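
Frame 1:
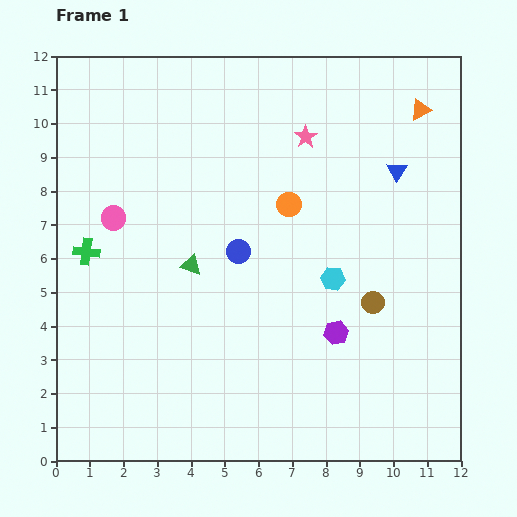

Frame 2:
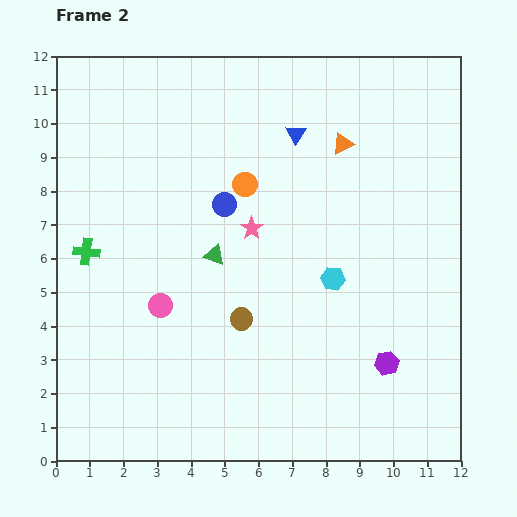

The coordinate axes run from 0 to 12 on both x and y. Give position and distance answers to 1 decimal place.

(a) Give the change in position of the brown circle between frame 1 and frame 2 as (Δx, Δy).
(-3.9, -0.5)

The brown circle was at (9.4, 4.7) in frame 1 and (5.5, 4.2) in frame 2.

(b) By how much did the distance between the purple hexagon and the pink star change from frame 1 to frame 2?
-0.2

Distance in frame 1: 5.9. Distance in frame 2: 5.7.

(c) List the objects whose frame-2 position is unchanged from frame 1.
the cyan hexagon, the green cross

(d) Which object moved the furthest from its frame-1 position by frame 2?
the brown circle

(moved 3.9; next 3.2)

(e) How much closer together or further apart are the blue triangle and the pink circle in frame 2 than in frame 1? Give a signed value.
-2.0

Distance in frame 1: 8.5. Distance in frame 2: 6.5.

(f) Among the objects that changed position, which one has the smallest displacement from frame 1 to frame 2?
the green triangle

(moved 0.8)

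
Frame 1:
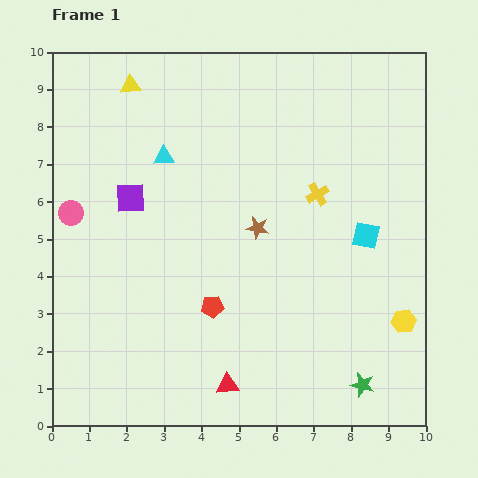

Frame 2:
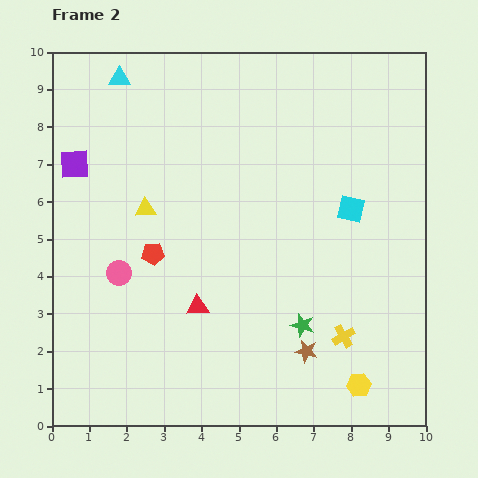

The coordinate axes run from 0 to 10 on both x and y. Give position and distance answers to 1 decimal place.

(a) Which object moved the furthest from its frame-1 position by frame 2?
the yellow cross

(moved 3.9; next 3.5)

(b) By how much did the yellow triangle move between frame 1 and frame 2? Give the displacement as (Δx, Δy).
(0.4, -3.3)

The yellow triangle was at (2.1, 9.1) in frame 1 and (2.5, 5.8) in frame 2.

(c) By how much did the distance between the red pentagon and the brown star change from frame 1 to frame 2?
+2.5

Distance in frame 1: 2.4. Distance in frame 2: 4.9.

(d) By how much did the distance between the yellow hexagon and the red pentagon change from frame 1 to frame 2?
+1.4

Distance in frame 1: 5.1. Distance in frame 2: 6.5.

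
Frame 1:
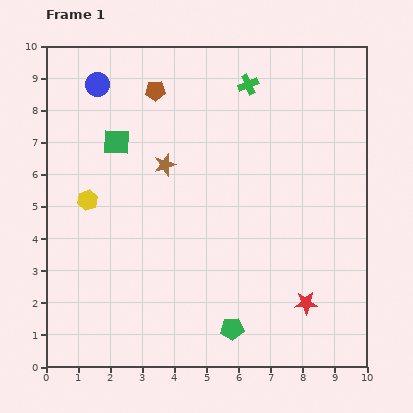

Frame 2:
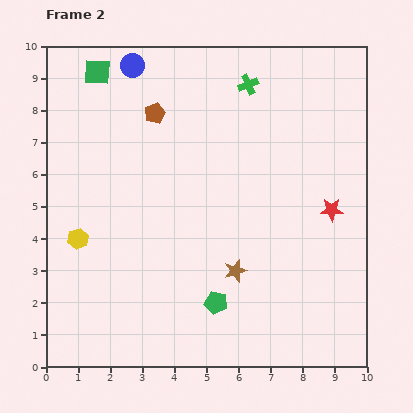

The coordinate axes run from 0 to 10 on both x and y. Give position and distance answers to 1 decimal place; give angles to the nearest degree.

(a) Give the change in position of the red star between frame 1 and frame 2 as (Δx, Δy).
(0.8, 2.9)

The red star was at (8.1, 2.0) in frame 1 and (8.9, 4.9) in frame 2.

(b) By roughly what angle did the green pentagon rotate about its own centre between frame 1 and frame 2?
15° clockwise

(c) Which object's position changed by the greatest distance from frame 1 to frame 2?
the brown star

(moved 4.0; next 3.0)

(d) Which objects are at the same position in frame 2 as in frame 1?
the green cross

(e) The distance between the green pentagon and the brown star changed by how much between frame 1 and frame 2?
-4.3

Distance in frame 1: 5.5. Distance in frame 2: 1.2.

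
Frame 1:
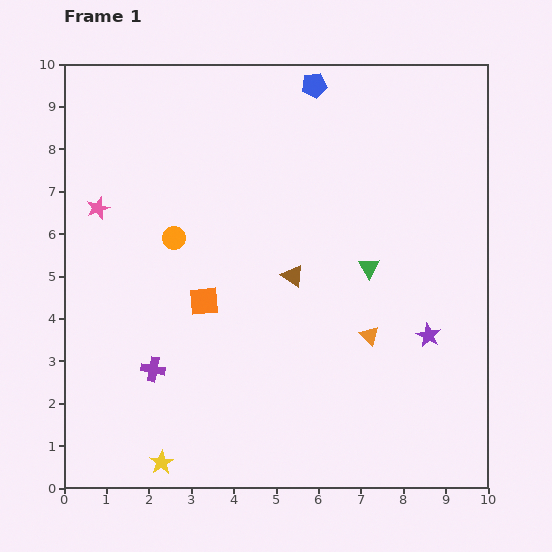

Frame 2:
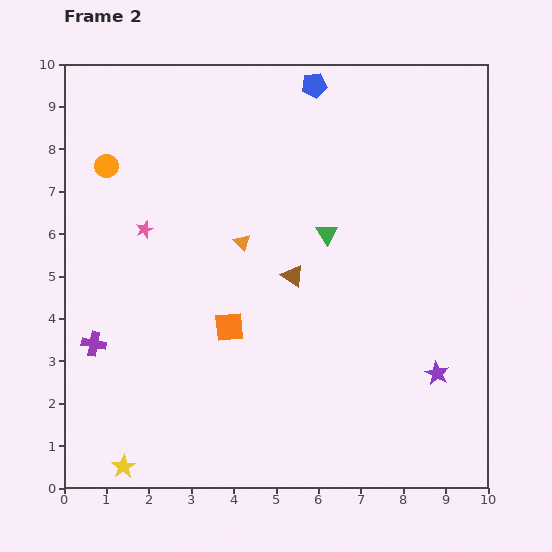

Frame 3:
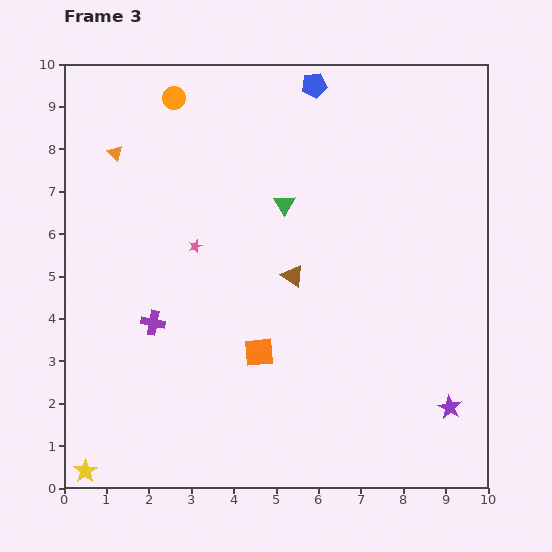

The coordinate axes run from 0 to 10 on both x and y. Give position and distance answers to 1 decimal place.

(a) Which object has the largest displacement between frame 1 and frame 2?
the orange triangle

(moved 3.7; next 2.3)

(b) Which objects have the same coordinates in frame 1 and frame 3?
the blue pentagon, the brown triangle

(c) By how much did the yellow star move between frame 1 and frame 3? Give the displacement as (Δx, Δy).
(-1.8, -0.2)

The yellow star was at (2.3, 0.6) in frame 1 and (0.5, 0.4) in frame 3.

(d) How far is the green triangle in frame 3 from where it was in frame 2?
1.2

The green triangle moved from (6.2, 6.0) to (5.2, 6.7), a distance of √(1.0² + 0.7²) ≈ 1.2.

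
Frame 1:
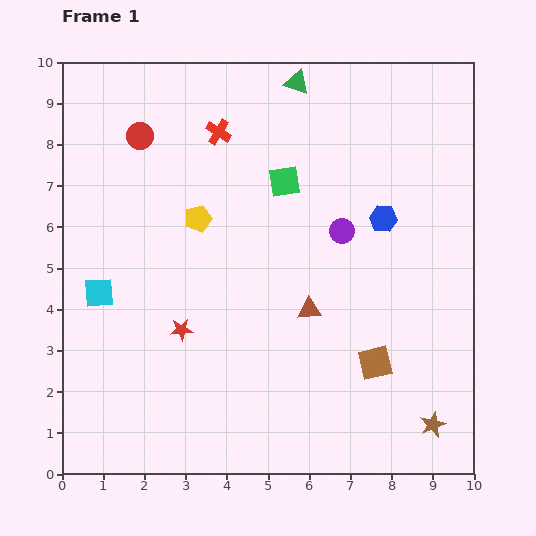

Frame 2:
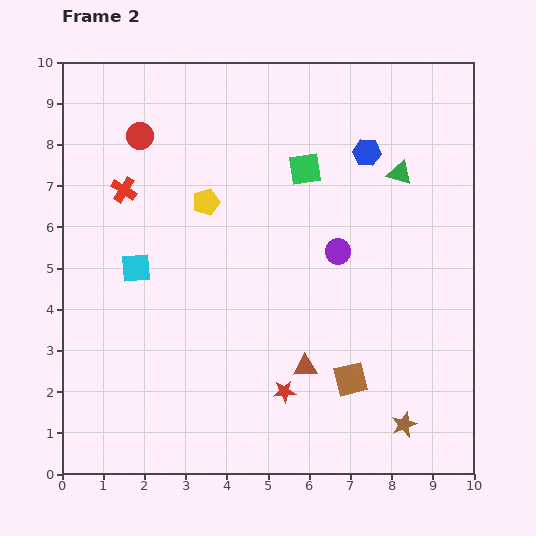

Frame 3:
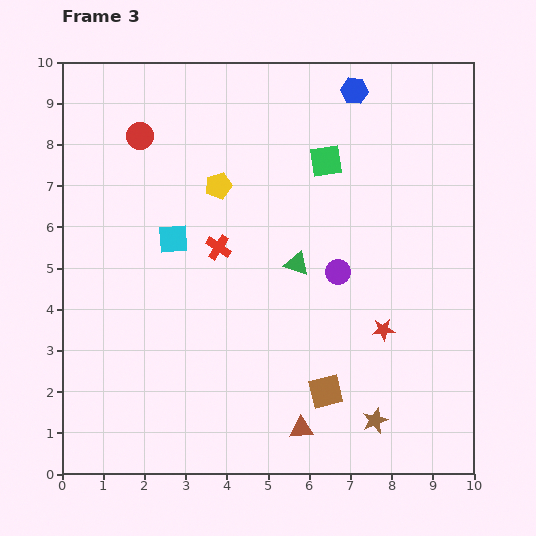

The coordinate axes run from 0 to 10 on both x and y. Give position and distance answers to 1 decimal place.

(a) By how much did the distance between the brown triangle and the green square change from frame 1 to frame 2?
+1.6

Distance in frame 1: 3.2. Distance in frame 2: 4.8.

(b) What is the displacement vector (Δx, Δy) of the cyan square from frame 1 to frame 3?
(1.8, 1.3)

The cyan square was at (0.9, 4.4) in frame 1 and (2.7, 5.7) in frame 3.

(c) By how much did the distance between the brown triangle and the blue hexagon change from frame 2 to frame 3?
+2.9

Distance in frame 2: 5.4. Distance in frame 3: 8.3.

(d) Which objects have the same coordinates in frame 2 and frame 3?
the red circle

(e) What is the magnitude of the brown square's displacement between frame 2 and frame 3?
0.7

The brown square moved from (7.0, 2.3) to (6.4, 2.0), a distance of √(0.6² + 0.3²) ≈ 0.7.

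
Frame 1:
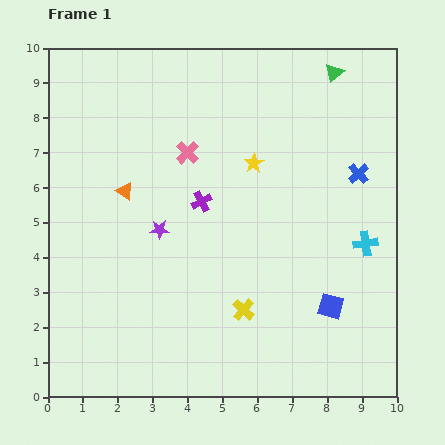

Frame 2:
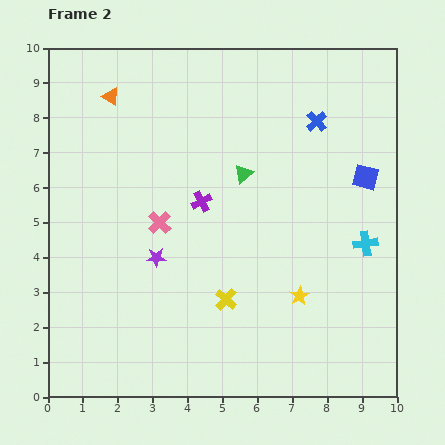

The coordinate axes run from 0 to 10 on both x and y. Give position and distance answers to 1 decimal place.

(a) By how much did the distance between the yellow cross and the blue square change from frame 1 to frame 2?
+2.8

Distance in frame 1: 2.5. Distance in frame 2: 5.3.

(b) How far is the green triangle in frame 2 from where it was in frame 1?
3.9

The green triangle moved from (8.2, 9.3) to (5.6, 6.4), a distance of √(2.6² + 2.9²) ≈ 3.9.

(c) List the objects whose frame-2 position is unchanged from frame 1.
the cyan cross, the purple cross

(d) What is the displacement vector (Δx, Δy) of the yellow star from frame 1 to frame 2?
(1.3, -3.8)

The yellow star was at (5.9, 6.7) in frame 1 and (7.2, 2.9) in frame 2.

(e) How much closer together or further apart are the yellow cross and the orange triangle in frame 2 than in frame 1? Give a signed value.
+1.9

Distance in frame 1: 4.8. Distance in frame 2: 6.7.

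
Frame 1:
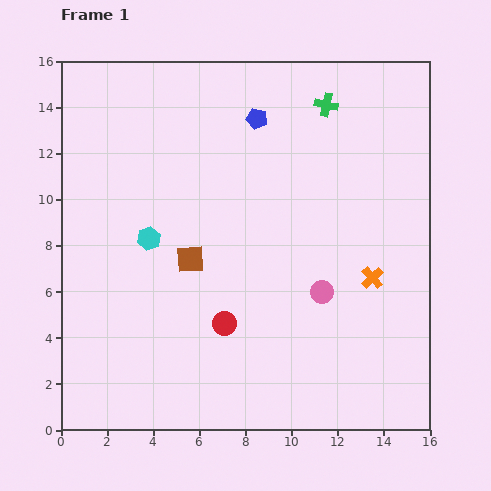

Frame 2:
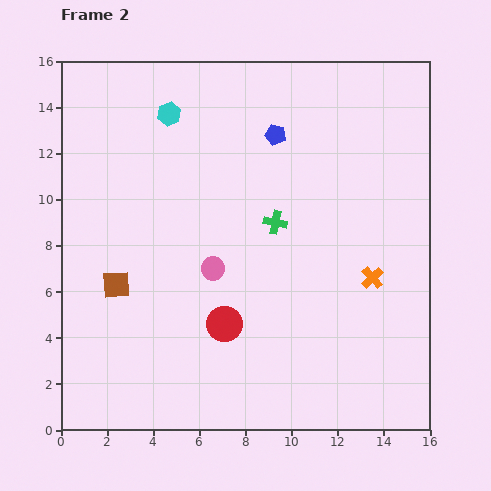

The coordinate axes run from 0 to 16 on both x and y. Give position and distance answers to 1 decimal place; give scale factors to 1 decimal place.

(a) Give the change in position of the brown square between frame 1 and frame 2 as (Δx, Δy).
(-3.2, -1.1)

The brown square was at (5.6, 7.4) in frame 1 and (2.4, 6.3) in frame 2.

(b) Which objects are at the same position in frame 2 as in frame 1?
the orange cross, the red circle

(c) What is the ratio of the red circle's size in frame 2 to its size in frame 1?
1.5×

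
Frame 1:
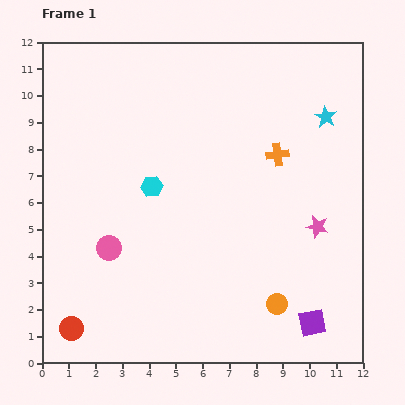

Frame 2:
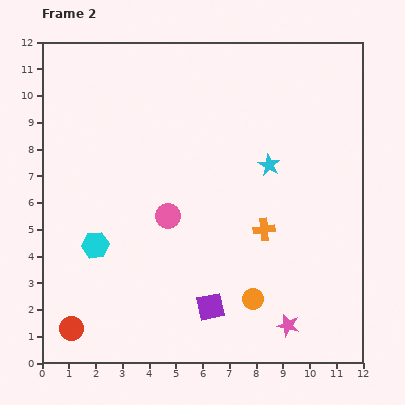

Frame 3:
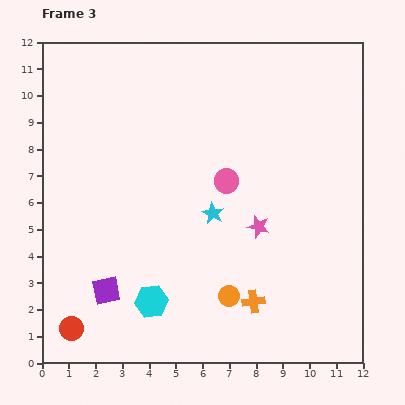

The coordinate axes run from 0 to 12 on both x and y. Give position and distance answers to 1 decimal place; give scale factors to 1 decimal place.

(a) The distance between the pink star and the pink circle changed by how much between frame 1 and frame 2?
-1.7

Distance in frame 1: 7.8. Distance in frame 2: 6.1.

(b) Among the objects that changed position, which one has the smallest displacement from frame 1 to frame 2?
the orange circle

(moved 0.9)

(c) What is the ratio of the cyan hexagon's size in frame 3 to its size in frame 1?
1.5×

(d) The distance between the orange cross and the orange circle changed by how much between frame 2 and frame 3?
-1.7

Distance in frame 2: 2.6. Distance in frame 3: 0.9.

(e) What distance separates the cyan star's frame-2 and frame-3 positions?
2.8

The cyan star moved from (8.5, 7.4) to (6.4, 5.6), a distance of √(2.1² + 1.8²) ≈ 2.8.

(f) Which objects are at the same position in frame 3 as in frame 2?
the red circle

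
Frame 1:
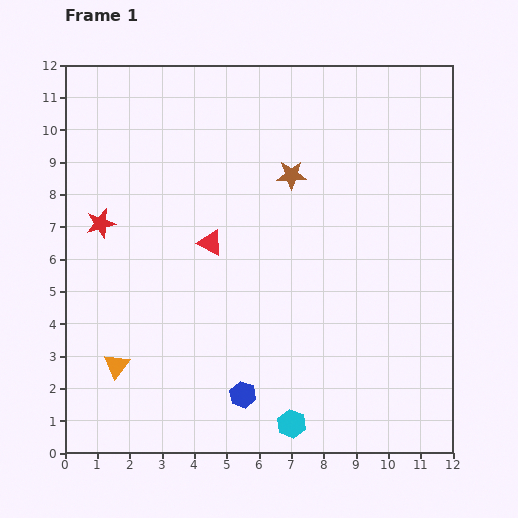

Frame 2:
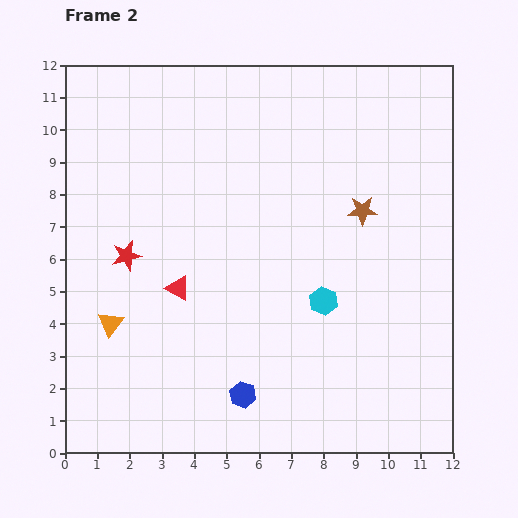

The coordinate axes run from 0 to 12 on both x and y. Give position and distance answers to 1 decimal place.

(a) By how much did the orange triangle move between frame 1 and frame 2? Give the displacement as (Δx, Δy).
(-0.2, 1.3)

The orange triangle was at (1.6, 2.7) in frame 1 and (1.4, 4.0) in frame 2.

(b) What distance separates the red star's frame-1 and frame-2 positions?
1.3

The red star moved from (1.1, 7.1) to (1.9, 6.1), a distance of √(0.8² + 1.0²) ≈ 1.3.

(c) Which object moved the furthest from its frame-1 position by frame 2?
the cyan hexagon

(moved 3.9; next 2.5)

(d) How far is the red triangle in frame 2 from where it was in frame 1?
1.7

The red triangle moved from (4.5, 6.5) to (3.5, 5.1), a distance of √(1.0² + 1.4²) ≈ 1.7.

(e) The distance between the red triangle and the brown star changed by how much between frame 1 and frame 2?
+2.9

Distance in frame 1: 3.3. Distance in frame 2: 6.2.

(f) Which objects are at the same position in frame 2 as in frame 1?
the blue hexagon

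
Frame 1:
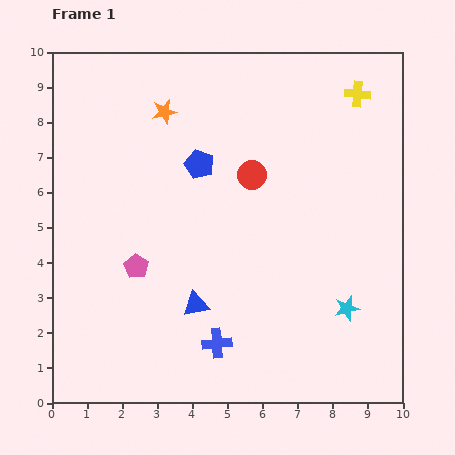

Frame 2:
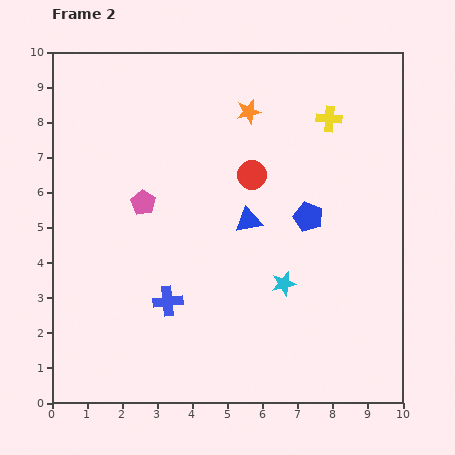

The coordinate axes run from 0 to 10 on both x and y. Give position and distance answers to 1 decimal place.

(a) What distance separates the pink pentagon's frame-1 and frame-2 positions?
1.8

The pink pentagon moved from (2.4, 3.9) to (2.6, 5.7), a distance of √(0.2² + 1.8²) ≈ 1.8.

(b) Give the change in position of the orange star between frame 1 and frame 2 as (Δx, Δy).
(2.4, 0.0)

The orange star was at (3.2, 8.3) in frame 1 and (5.6, 8.3) in frame 2.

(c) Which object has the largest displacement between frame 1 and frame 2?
the blue pentagon

(moved 3.4; next 2.8)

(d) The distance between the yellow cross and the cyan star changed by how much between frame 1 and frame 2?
-1.2

Distance in frame 1: 6.1. Distance in frame 2: 4.9.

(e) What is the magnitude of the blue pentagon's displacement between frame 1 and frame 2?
3.4

The blue pentagon moved from (4.2, 6.8) to (7.3, 5.3), a distance of √(3.1² + 1.5²) ≈ 3.4.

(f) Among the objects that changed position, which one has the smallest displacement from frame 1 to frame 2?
the yellow cross

(moved 1.1)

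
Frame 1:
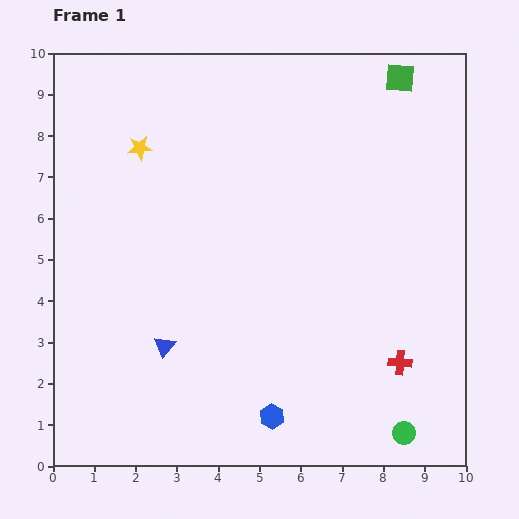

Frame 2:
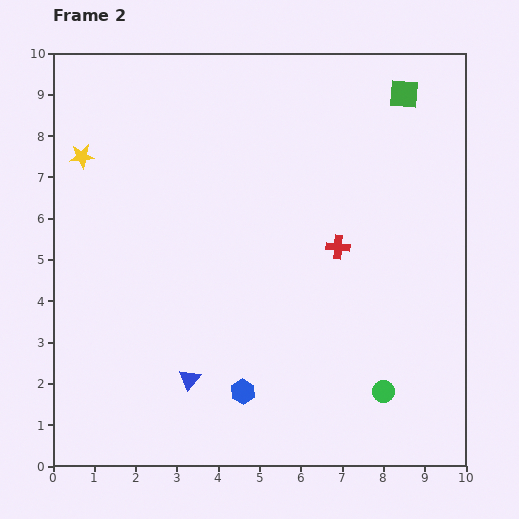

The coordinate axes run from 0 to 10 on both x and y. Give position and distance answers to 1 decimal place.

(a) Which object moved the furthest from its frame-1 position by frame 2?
the red cross

(moved 3.2; next 1.4)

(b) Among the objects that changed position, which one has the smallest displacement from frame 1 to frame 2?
the green square

(moved 0.4)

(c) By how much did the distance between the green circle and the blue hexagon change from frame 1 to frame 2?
+0.2

Distance in frame 1: 3.2. Distance in frame 2: 3.4.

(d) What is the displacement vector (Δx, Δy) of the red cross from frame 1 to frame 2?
(-1.5, 2.8)

The red cross was at (8.4, 2.5) in frame 1 and (6.9, 5.3) in frame 2.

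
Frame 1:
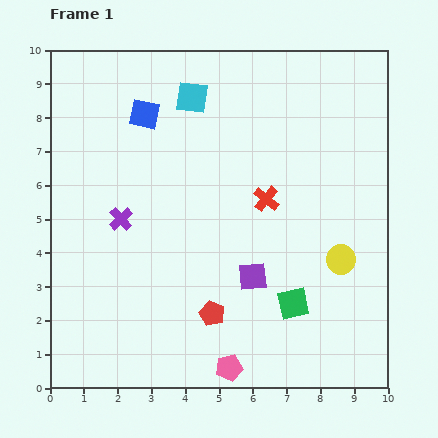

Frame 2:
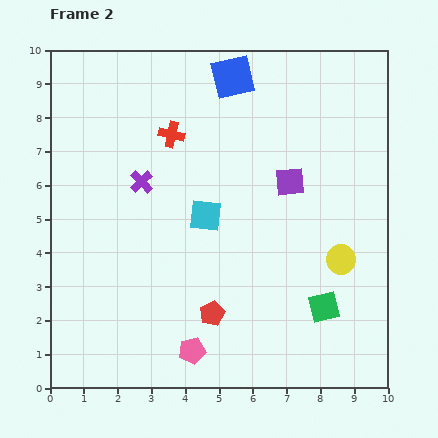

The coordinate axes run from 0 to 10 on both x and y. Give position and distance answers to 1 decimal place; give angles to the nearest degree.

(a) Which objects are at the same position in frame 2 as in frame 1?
the yellow circle, the red pentagon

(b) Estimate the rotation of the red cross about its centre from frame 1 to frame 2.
27° counter-clockwise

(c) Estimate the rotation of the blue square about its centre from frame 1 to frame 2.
25° counter-clockwise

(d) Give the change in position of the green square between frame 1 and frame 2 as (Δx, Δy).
(0.9, -0.1)

The green square was at (7.2, 2.5) in frame 1 and (8.1, 2.4) in frame 2.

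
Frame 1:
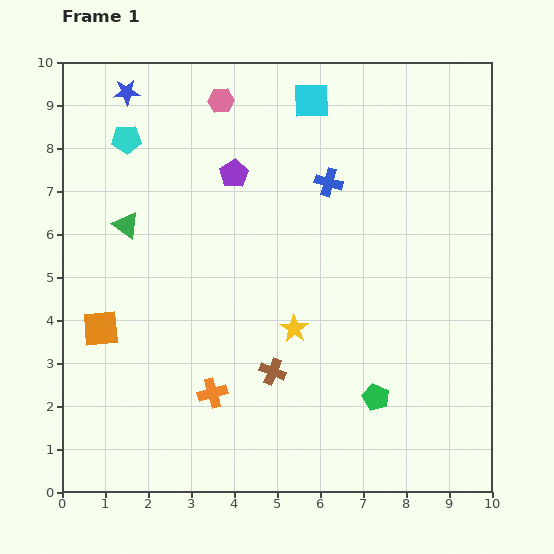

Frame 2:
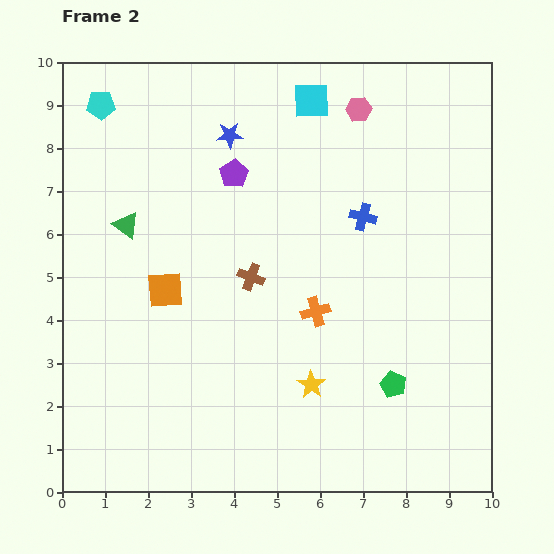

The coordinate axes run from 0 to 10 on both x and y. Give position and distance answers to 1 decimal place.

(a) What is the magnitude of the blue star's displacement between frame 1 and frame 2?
2.6

The blue star moved from (1.5, 9.3) to (3.9, 8.3), a distance of √(2.4² + 1.0²) ≈ 2.6.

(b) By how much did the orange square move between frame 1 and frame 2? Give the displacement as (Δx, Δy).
(1.5, 0.9)

The orange square was at (0.9, 3.8) in frame 1 and (2.4, 4.7) in frame 2.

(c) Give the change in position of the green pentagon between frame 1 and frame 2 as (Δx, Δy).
(0.4, 0.3)

The green pentagon was at (7.3, 2.2) in frame 1 and (7.7, 2.5) in frame 2.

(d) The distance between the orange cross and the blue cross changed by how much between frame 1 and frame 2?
-3.1

Distance in frame 1: 5.6. Distance in frame 2: 2.5.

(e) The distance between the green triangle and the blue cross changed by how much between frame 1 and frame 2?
+0.7

Distance in frame 1: 4.8. Distance in frame 2: 5.5.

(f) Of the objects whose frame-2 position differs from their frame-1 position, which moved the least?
the green pentagon

(moved 0.5)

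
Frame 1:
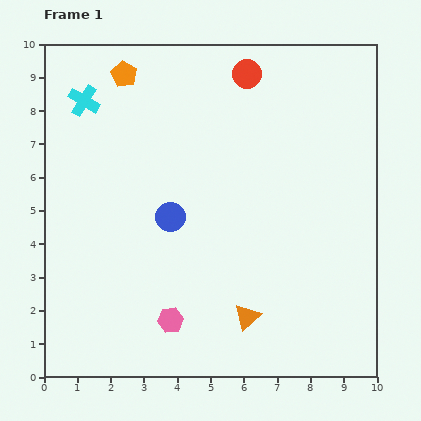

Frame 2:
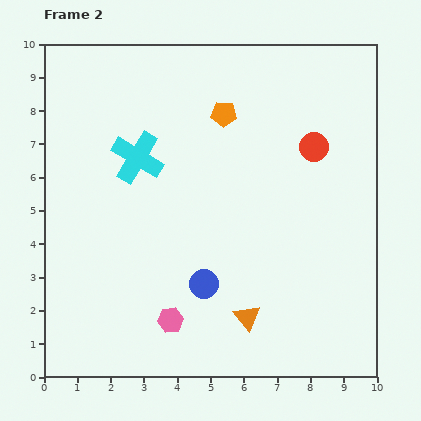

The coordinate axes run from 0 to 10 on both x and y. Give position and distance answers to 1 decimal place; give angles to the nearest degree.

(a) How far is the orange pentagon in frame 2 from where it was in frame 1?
3.2

The orange pentagon moved from (2.4, 9.1) to (5.4, 7.9), a distance of √(3.0² + 1.2²) ≈ 3.2.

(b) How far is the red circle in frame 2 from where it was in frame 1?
3.0

The red circle moved from (6.1, 9.1) to (8.1, 6.9), a distance of √(2.0² + 2.2²) ≈ 3.0.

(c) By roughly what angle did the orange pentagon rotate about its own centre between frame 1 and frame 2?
27° counter-clockwise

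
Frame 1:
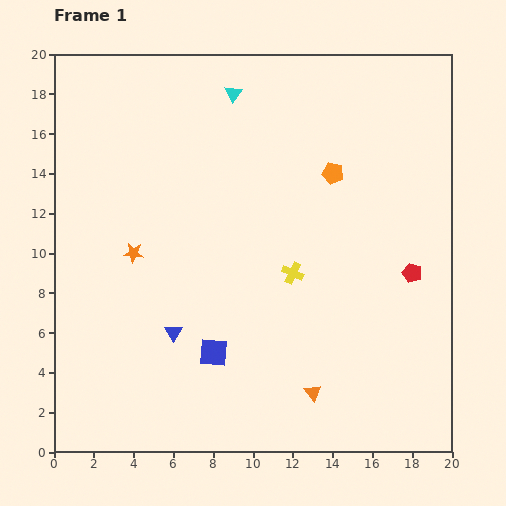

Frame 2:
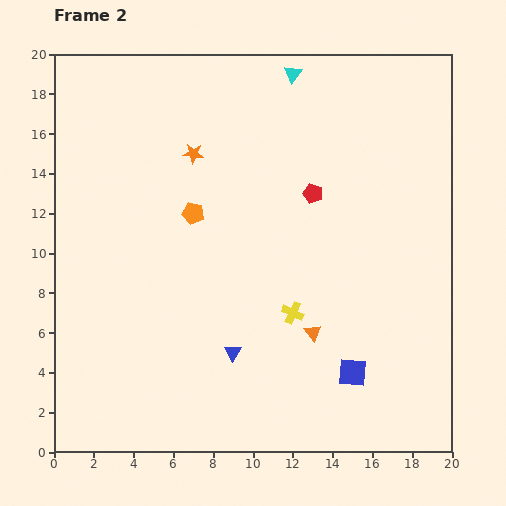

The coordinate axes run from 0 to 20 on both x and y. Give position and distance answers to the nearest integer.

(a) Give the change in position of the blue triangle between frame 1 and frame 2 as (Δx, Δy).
(3, -1)

The blue triangle was at (6, 6) in frame 1 and (9, 5) in frame 2.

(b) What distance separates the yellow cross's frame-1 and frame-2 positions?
2

The yellow cross moved from (12, 9) to (12, 7), a distance of √(0² + 2²) ≈ 2.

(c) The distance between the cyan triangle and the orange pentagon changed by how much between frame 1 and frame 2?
+3

Distance in frame 1: 6. Distance in frame 2: 9.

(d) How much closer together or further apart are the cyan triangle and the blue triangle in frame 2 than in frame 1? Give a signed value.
+2

Distance in frame 1: 12. Distance in frame 2: 14.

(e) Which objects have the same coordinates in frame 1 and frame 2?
none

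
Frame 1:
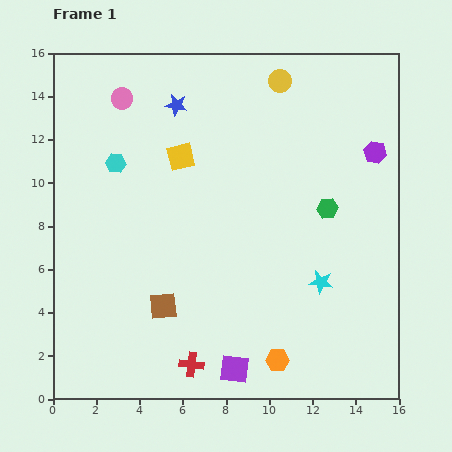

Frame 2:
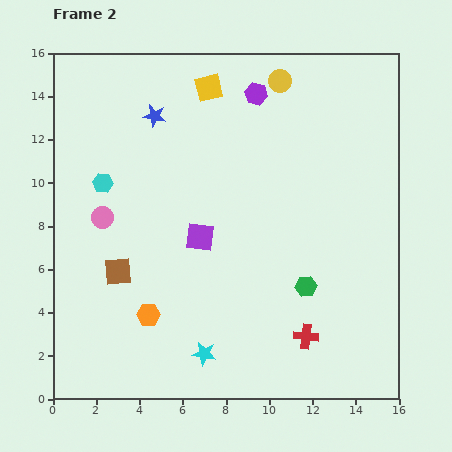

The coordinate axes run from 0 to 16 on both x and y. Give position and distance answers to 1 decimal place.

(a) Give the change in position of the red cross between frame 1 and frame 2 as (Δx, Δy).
(5.3, 1.3)

The red cross was at (6.4, 1.6) in frame 1 and (11.7, 2.9) in frame 2.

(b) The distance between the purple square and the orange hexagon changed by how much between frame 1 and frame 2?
+2.3

Distance in frame 1: 2.0. Distance in frame 2: 4.3.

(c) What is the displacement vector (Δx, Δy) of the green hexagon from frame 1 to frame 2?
(-1.0, -3.6)

The green hexagon was at (12.7, 8.8) in frame 1 and (11.7, 5.2) in frame 2.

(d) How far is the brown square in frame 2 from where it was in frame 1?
2.6

The brown square moved from (5.1, 4.3) to (3.0, 5.9), a distance of √(2.1² + 1.6²) ≈ 2.6.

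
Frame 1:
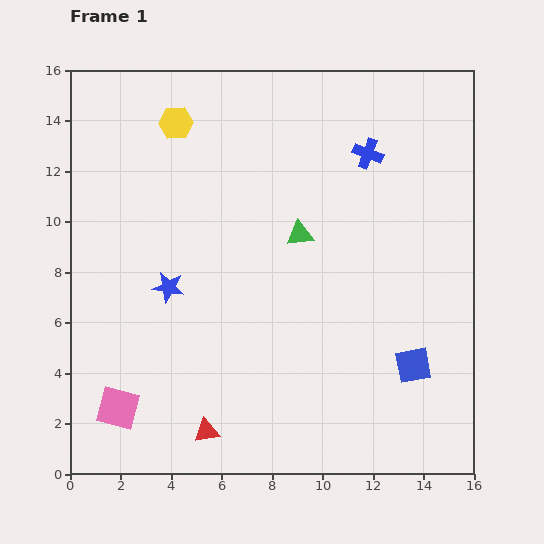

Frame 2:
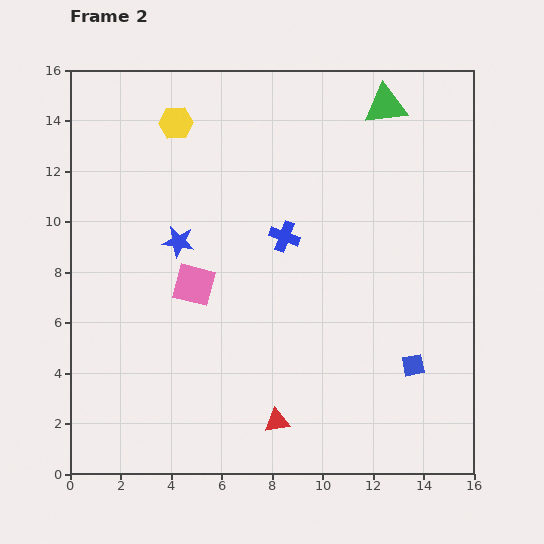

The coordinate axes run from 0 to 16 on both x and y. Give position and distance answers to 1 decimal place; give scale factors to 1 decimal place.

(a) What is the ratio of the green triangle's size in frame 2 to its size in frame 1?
1.6×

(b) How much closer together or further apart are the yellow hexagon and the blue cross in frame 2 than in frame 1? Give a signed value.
-1.5

Distance in frame 1: 7.7. Distance in frame 2: 6.2.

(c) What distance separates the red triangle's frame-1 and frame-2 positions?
2.8

The red triangle moved from (5.4, 1.7) to (8.2, 2.1), a distance of √(2.8² + 0.4²) ≈ 2.8.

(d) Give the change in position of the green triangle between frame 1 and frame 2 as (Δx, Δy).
(3.4, 5.1)

The green triangle was at (9.1, 9.5) in frame 1 and (12.5, 14.6) in frame 2.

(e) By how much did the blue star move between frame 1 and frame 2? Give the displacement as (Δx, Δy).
(0.4, 1.8)

The blue star was at (3.9, 7.4) in frame 1 and (4.3, 9.2) in frame 2.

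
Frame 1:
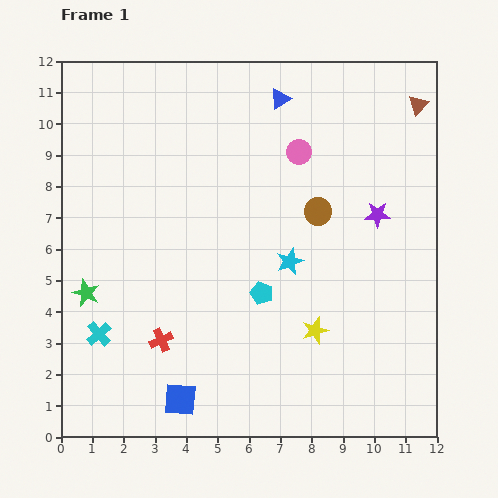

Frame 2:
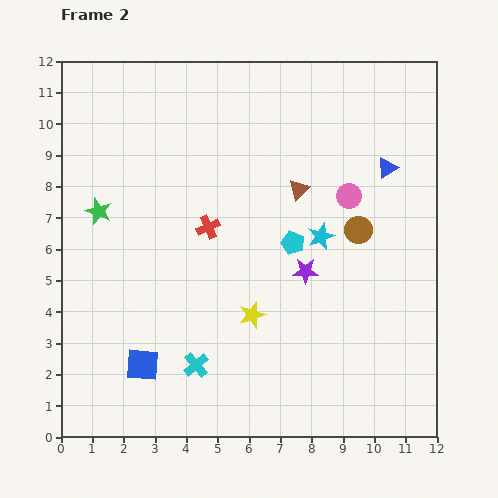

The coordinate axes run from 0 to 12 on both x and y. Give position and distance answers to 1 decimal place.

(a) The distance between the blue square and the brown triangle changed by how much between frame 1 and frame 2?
-4.6

Distance in frame 1: 12.1. Distance in frame 2: 7.5.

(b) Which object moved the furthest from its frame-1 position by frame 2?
the brown triangle

(moved 4.7; next 4.0)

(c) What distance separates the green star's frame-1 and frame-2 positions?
2.6

The green star moved from (0.8, 4.6) to (1.2, 7.2), a distance of √(0.4² + 2.6²) ≈ 2.6.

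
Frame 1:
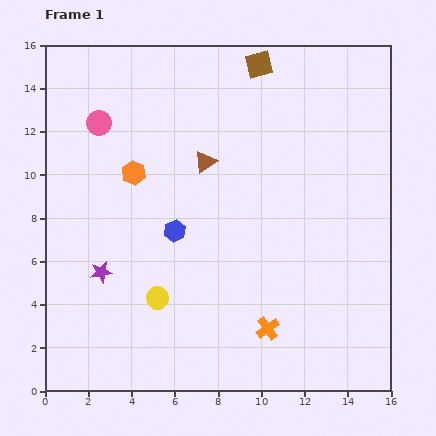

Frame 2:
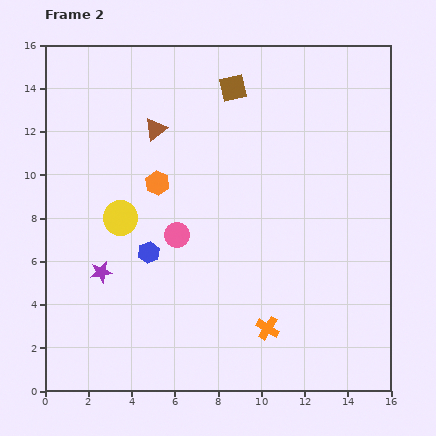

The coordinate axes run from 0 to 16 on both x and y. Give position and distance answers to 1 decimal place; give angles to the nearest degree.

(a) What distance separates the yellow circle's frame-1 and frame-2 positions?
4.1

The yellow circle moved from (5.2, 4.3) to (3.5, 8.0), a distance of √(1.7² + 3.7²) ≈ 4.1.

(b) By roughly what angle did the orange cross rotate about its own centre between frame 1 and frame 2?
22° counter-clockwise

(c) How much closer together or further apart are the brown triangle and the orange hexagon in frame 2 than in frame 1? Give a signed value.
-0.8

Distance in frame 1: 3.3. Distance in frame 2: 2.5.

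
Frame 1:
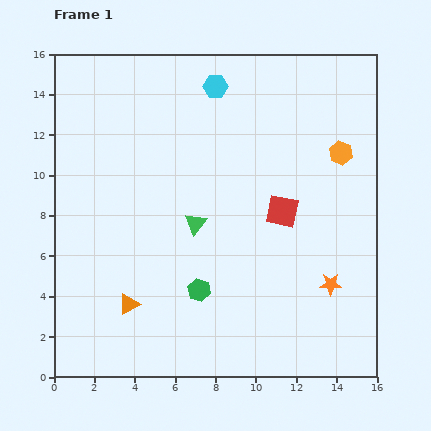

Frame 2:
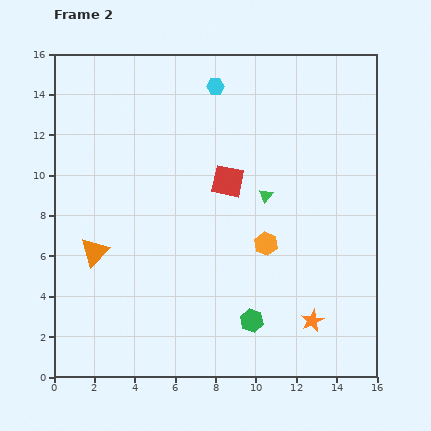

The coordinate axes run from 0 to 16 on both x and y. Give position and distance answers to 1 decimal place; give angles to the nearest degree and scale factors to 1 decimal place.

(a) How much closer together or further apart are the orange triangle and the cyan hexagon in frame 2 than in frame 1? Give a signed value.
-1.4

Distance in frame 1: 11.6. Distance in frame 2: 10.2.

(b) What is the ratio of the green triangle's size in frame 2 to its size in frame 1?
0.7×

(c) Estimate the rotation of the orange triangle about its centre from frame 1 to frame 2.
17° counter-clockwise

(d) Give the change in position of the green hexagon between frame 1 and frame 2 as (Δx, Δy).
(2.6, -1.5)

The green hexagon was at (7.2, 4.3) in frame 1 and (9.8, 2.8) in frame 2.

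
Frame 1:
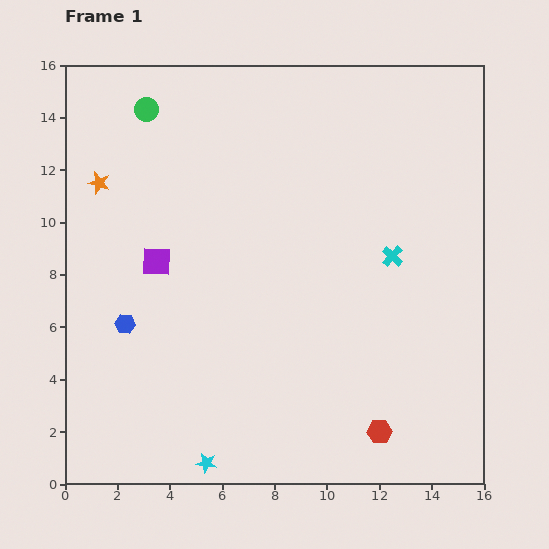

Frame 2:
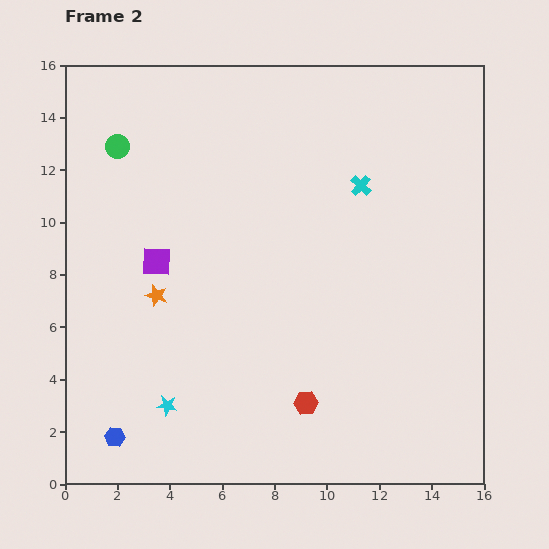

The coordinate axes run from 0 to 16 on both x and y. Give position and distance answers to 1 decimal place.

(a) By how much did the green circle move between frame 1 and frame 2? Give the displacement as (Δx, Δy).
(-1.1, -1.4)

The green circle was at (3.1, 14.3) in frame 1 and (2.0, 12.9) in frame 2.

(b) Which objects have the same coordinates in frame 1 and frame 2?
the purple square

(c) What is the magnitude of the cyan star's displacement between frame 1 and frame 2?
2.7

The cyan star moved from (5.4, 0.8) to (3.9, 3.0), a distance of √(1.5² + 2.2²) ≈ 2.7.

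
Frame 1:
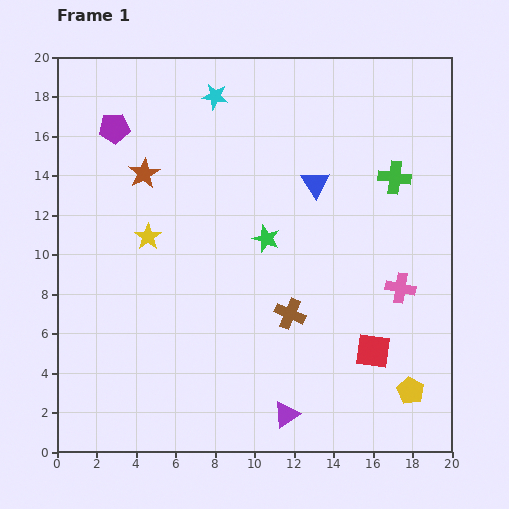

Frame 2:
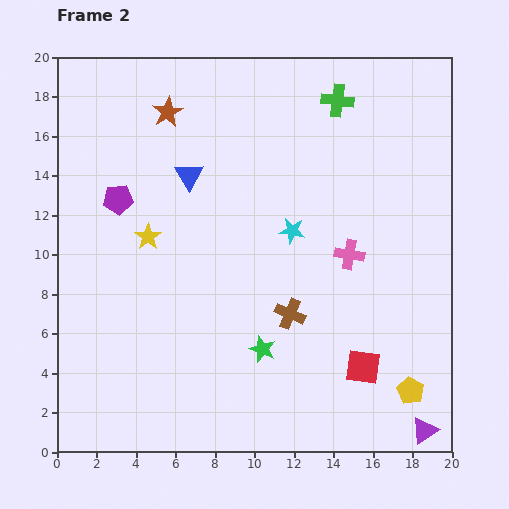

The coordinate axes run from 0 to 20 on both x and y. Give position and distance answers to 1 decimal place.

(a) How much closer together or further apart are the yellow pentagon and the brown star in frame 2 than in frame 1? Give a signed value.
+1.3

Distance in frame 1: 17.4. Distance in frame 2: 18.7.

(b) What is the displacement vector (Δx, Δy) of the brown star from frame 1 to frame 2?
(1.2, 3.1)

The brown star was at (4.4, 14.1) in frame 1 and (5.6, 17.2) in frame 2.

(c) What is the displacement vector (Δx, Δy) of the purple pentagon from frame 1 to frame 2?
(0.2, -3.6)

The purple pentagon was at (2.9, 16.4) in frame 1 and (3.1, 12.8) in frame 2.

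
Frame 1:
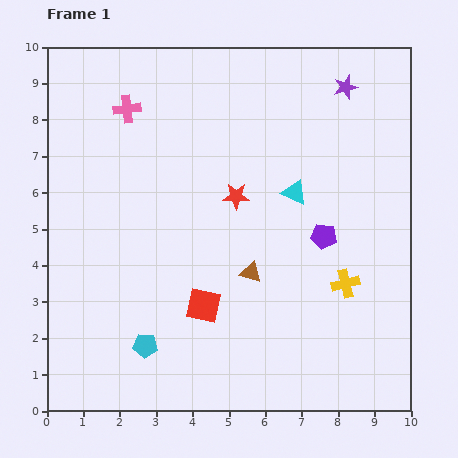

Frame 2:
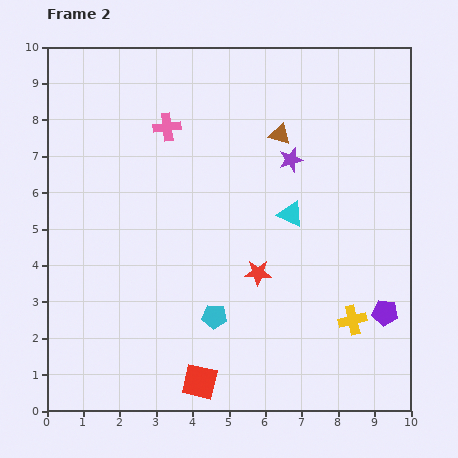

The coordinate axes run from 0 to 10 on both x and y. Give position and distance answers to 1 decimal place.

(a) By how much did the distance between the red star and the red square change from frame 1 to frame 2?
+0.3

Distance in frame 1: 3.1. Distance in frame 2: 3.4.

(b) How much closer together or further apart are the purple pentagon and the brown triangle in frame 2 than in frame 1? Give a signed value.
+3.5

Distance in frame 1: 2.2. Distance in frame 2: 5.7.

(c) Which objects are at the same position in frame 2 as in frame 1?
none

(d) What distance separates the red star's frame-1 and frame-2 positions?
2.2

The red star moved from (5.2, 5.9) to (5.8, 3.8), a distance of √(0.6² + 2.1²) ≈ 2.2.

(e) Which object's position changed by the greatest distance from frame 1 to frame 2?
the brown triangle

(moved 3.9; next 2.7)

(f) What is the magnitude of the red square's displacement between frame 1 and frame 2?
2.1

The red square moved from (4.3, 2.9) to (4.2, 0.8), a distance of √(0.1² + 2.1²) ≈ 2.1.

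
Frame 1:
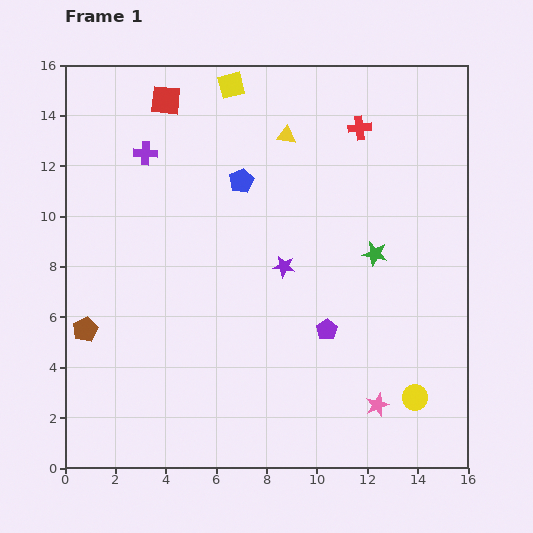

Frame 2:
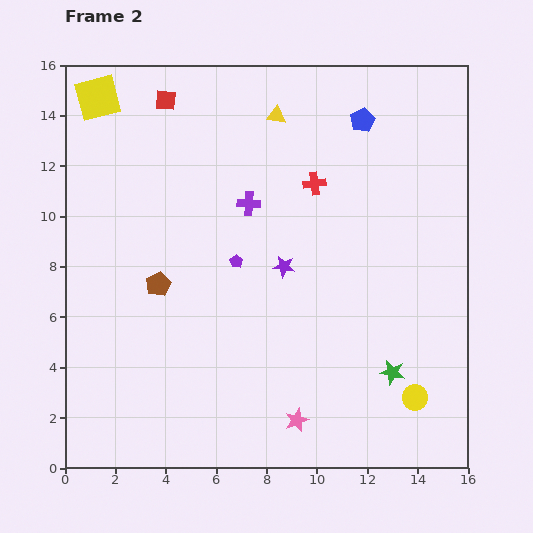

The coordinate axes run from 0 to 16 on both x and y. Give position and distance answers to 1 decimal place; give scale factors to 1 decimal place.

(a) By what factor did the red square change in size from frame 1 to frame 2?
0.7×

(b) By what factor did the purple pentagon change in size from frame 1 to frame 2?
0.6×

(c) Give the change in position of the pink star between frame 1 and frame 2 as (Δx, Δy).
(-3.2, -0.6)

The pink star was at (12.4, 2.5) in frame 1 and (9.2, 1.9) in frame 2.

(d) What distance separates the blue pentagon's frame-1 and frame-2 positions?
5.4

The blue pentagon moved from (7.0, 11.4) to (11.8, 13.8), a distance of √(4.8² + 2.4²) ≈ 5.4.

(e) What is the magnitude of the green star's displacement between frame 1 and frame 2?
4.8

The green star moved from (12.3, 8.5) to (13.0, 3.8), a distance of √(0.7² + 4.7²) ≈ 4.8.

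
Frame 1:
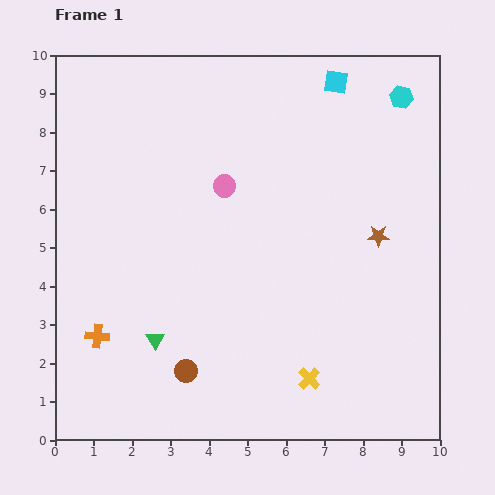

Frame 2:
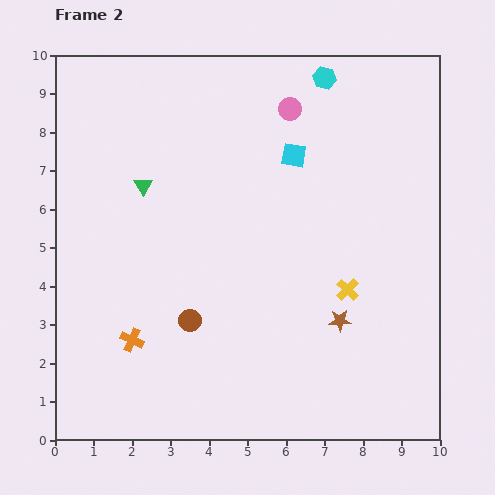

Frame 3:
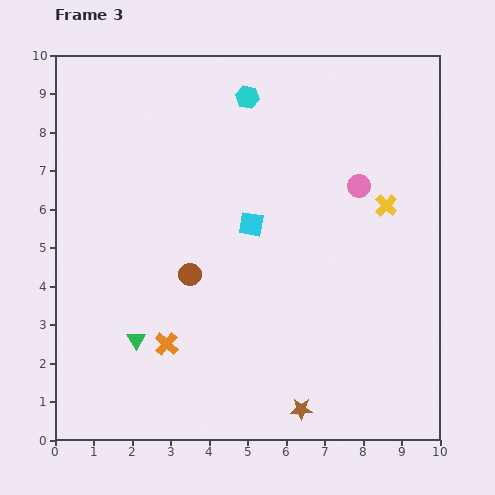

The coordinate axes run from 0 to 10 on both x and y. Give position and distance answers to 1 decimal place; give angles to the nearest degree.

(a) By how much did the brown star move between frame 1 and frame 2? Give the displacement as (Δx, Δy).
(-1.0, -2.2)

The brown star was at (8.4, 5.3) in frame 1 and (7.4, 3.1) in frame 2.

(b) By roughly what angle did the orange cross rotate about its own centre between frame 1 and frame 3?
36° clockwise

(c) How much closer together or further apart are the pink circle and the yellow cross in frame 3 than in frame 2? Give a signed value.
-4.0

Distance in frame 2: 4.9. Distance in frame 3: 0.9.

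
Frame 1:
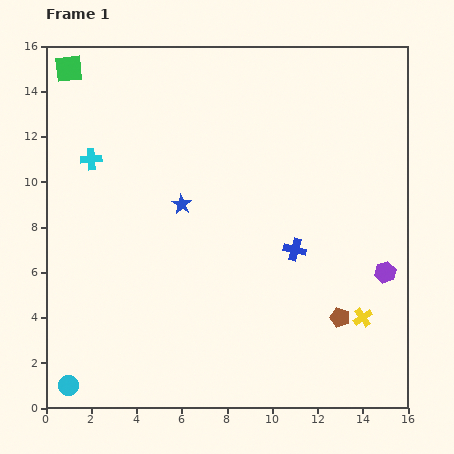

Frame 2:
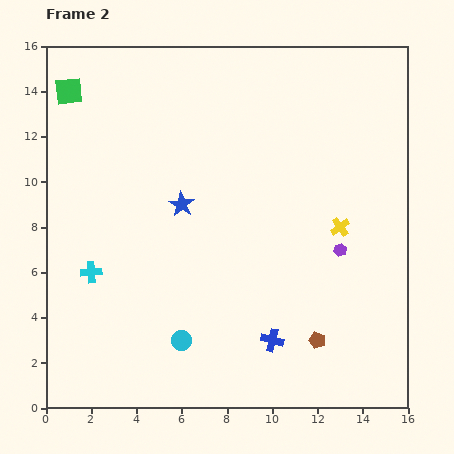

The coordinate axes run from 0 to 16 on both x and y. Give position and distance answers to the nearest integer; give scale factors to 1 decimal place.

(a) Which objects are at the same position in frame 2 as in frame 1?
the blue star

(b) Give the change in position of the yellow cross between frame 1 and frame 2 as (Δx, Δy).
(-1, 4)

The yellow cross was at (14, 4) in frame 1 and (13, 8) in frame 2.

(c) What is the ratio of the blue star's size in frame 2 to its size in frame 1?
1.3×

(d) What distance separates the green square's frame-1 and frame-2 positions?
1

The green square moved from (1, 15) to (1, 14), a distance of √(0² + 1²) ≈ 1.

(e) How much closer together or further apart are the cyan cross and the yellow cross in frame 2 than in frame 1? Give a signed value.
-3

Distance in frame 1: 14. Distance in frame 2: 11.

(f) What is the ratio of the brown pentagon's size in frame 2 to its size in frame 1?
0.8×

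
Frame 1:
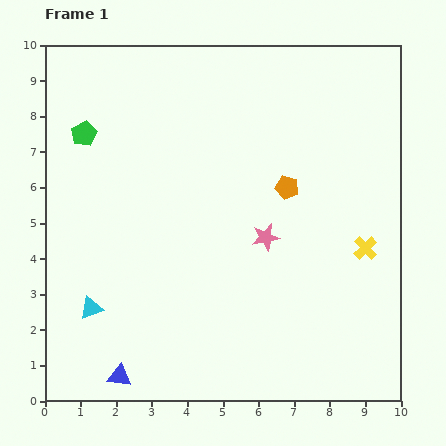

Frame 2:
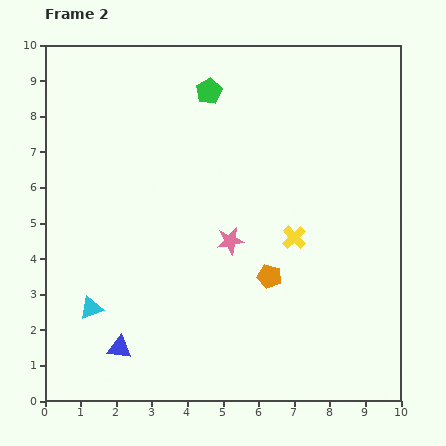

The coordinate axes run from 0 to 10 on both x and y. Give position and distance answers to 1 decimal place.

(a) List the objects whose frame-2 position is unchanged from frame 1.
the cyan triangle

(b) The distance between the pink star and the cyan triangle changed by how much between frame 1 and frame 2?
-1.0

Distance in frame 1: 5.3. Distance in frame 2: 4.3.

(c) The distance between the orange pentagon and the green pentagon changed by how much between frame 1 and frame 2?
-0.4

Distance in frame 1: 5.9. Distance in frame 2: 5.5.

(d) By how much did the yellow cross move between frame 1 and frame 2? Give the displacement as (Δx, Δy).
(-2.0, 0.3)

The yellow cross was at (9.0, 4.3) in frame 1 and (7.0, 4.6) in frame 2.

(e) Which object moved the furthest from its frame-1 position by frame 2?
the green pentagon

(moved 3.7; next 2.5)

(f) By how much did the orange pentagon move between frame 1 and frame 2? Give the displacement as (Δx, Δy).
(-0.5, -2.5)

The orange pentagon was at (6.8, 6.0) in frame 1 and (6.3, 3.5) in frame 2.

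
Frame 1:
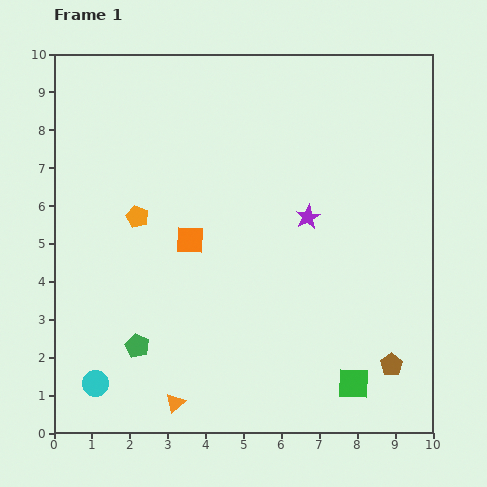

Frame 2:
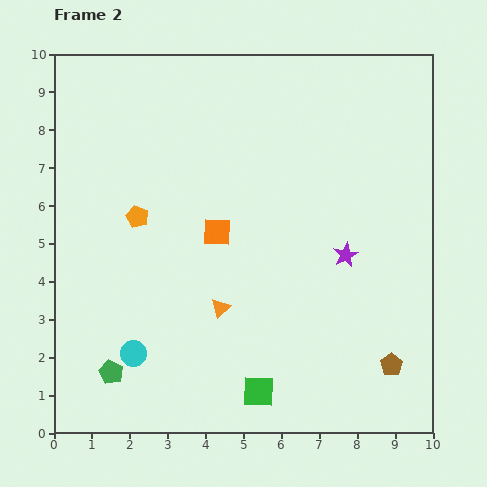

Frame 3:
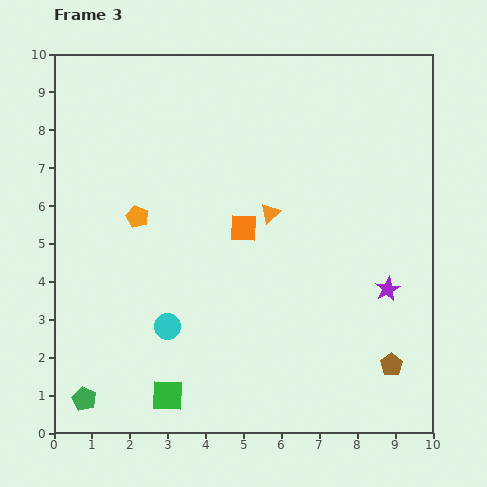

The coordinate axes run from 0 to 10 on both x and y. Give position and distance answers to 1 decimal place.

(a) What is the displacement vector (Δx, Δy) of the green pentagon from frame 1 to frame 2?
(-0.7, -0.7)

The green pentagon was at (2.2, 2.3) in frame 1 and (1.5, 1.6) in frame 2.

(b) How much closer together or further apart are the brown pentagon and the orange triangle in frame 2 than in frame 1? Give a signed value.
-1.1

Distance in frame 1: 5.8. Distance in frame 2: 4.7.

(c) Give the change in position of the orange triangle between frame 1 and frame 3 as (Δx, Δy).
(2.5, 5.0)

The orange triangle was at (3.2, 0.8) in frame 1 and (5.7, 5.8) in frame 3.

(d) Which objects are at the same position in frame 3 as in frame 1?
the brown pentagon, the orange pentagon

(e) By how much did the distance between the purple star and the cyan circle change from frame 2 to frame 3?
-0.3

Distance in frame 2: 6.2. Distance in frame 3: 5.9.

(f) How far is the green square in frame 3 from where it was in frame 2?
2.4

The green square moved from (5.4, 1.1) to (3.0, 1.0), a distance of √(2.4² + 0.1²) ≈ 2.4.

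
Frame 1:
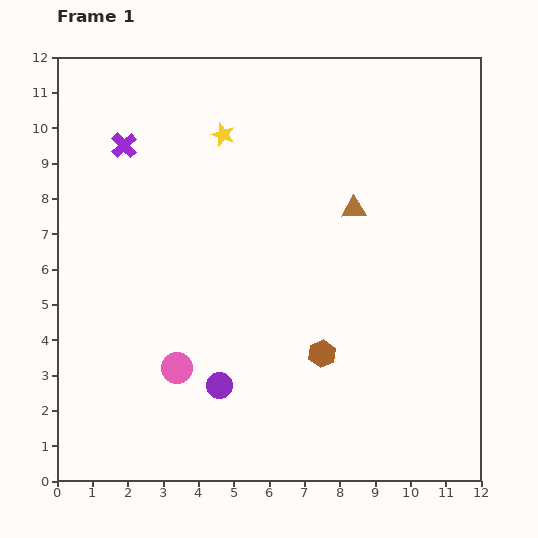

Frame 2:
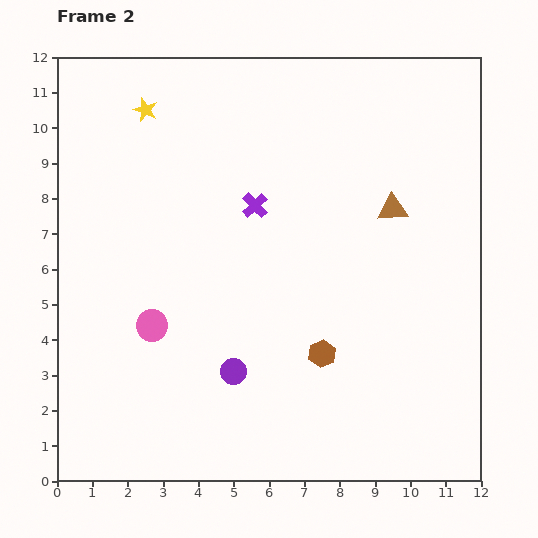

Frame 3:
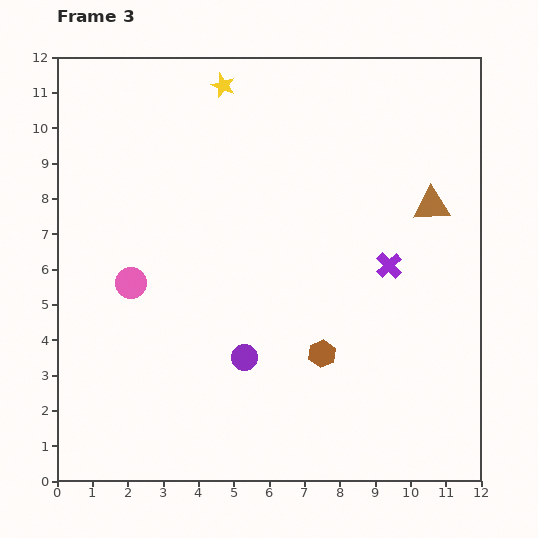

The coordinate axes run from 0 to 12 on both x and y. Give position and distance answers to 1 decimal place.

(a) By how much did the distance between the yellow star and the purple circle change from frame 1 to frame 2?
+0.7

Distance in frame 1: 7.1. Distance in frame 2: 7.8.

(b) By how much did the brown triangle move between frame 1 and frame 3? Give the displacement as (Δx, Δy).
(2.2, 0.1)

The brown triangle was at (8.4, 7.7) in frame 1 and (10.6, 7.8) in frame 3.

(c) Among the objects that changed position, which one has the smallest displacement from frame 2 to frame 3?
the purple circle

(moved 0.5)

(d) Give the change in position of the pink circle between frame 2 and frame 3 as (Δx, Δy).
(-0.6, 1.2)

The pink circle was at (2.7, 4.4) in frame 2 and (2.1, 5.6) in frame 3.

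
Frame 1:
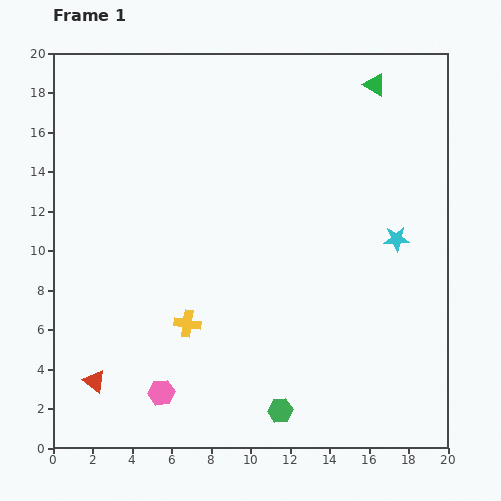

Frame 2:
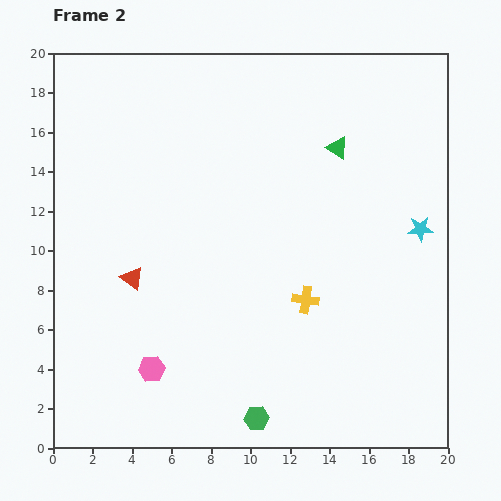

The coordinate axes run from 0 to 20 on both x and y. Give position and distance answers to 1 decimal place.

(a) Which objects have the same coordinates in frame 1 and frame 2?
none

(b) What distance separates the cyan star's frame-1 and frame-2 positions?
1.3

The cyan star moved from (17.4, 10.6) to (18.6, 11.1), a distance of √(1.2² + 0.5²) ≈ 1.3.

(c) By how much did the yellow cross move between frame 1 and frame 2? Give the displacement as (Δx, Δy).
(6.0, 1.2)

The yellow cross was at (6.8, 6.3) in frame 1 and (12.8, 7.5) in frame 2.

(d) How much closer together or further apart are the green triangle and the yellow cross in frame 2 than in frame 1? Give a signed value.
-7.5

Distance in frame 1: 15.4. Distance in frame 2: 7.9.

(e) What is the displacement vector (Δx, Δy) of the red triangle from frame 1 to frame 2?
(1.9, 5.2)

The red triangle was at (2.1, 3.4) in frame 1 and (4.0, 8.6) in frame 2.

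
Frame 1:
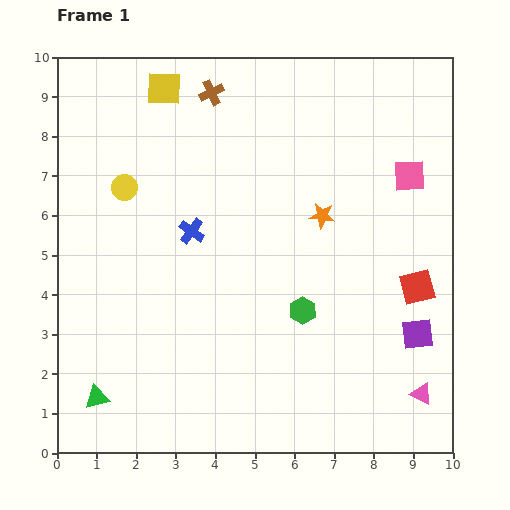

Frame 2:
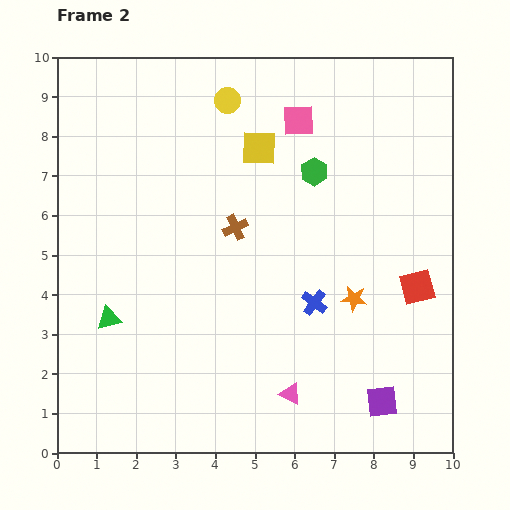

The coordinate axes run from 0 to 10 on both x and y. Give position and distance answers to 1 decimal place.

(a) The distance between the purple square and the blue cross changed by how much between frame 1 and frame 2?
-3.3

Distance in frame 1: 6.3. Distance in frame 2: 3.0.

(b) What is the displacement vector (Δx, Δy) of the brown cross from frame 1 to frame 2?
(0.6, -3.4)

The brown cross was at (3.9, 9.1) in frame 1 and (4.5, 5.7) in frame 2.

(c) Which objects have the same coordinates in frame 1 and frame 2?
the red square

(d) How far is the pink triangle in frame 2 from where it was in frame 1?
3.3

The pink triangle moved from (9.2, 1.5) to (5.9, 1.5), a distance of √(3.3² + 0.0²) ≈ 3.3.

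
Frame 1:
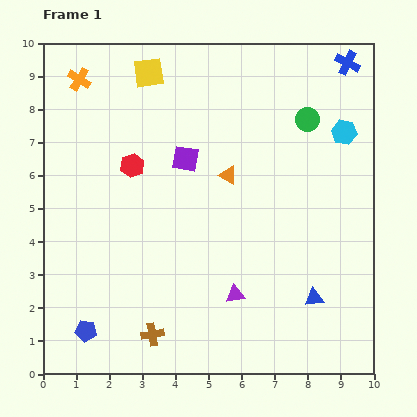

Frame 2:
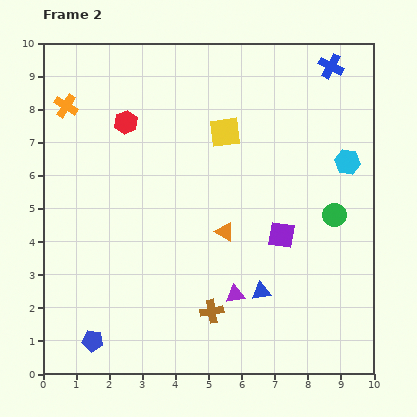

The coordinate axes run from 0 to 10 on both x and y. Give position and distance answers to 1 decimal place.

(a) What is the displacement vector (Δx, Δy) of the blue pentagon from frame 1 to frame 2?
(0.2, -0.3)

The blue pentagon was at (1.3, 1.3) in frame 1 and (1.5, 1.0) in frame 2.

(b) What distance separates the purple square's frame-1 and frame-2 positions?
3.7

The purple square moved from (4.3, 6.5) to (7.2, 4.2), a distance of √(2.9² + 2.3²) ≈ 3.7.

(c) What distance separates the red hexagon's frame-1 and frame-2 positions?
1.3

The red hexagon moved from (2.7, 6.3) to (2.5, 7.6), a distance of √(0.2² + 1.3²) ≈ 1.3.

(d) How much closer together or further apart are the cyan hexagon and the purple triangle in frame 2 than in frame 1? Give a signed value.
-0.7

Distance in frame 1: 5.9. Distance in frame 2: 5.2.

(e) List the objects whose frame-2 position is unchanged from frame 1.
the purple triangle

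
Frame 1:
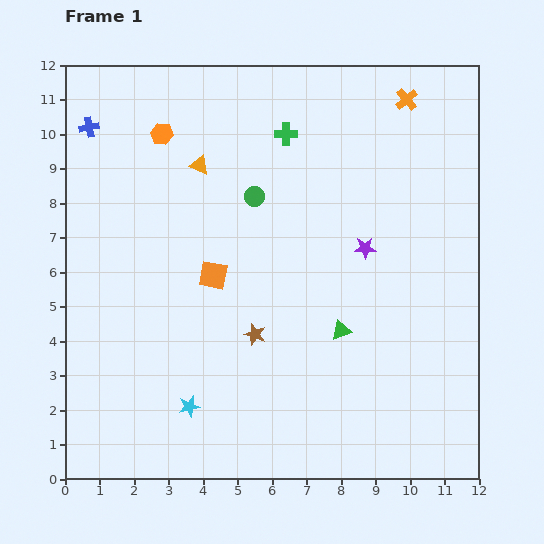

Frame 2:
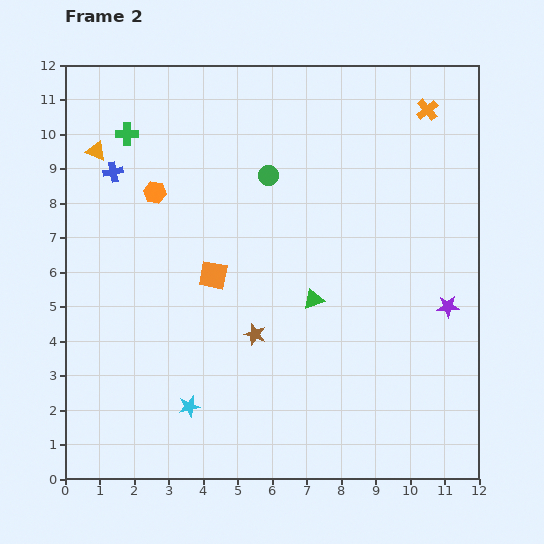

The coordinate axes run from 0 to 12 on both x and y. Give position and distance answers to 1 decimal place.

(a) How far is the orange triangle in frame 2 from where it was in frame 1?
3.0

The orange triangle moved from (3.9, 9.1) to (0.9, 9.5), a distance of √(3.0² + 0.4²) ≈ 3.0.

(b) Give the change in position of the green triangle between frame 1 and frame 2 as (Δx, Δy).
(-0.8, 0.9)

The green triangle was at (8.0, 4.3) in frame 1 and (7.2, 5.2) in frame 2.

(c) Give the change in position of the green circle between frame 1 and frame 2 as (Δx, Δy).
(0.4, 0.6)

The green circle was at (5.5, 8.2) in frame 1 and (5.9, 8.8) in frame 2.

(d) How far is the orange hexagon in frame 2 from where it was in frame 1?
1.7

The orange hexagon moved from (2.8, 10.0) to (2.6, 8.3), a distance of √(0.2² + 1.7²) ≈ 1.7.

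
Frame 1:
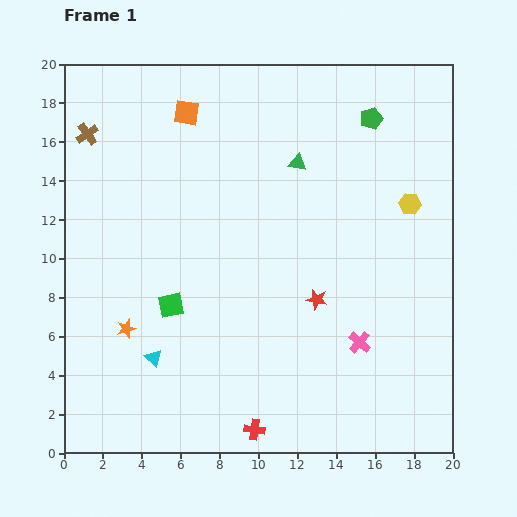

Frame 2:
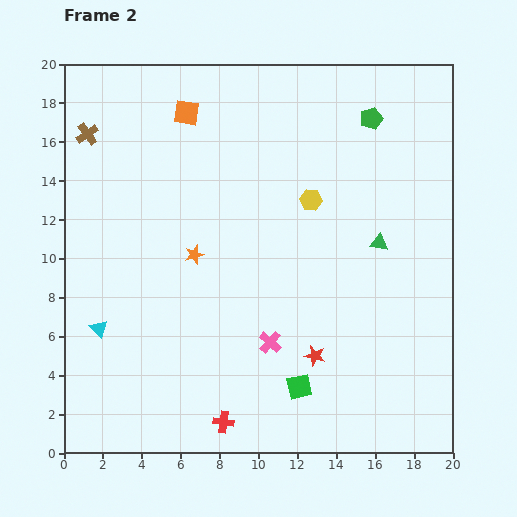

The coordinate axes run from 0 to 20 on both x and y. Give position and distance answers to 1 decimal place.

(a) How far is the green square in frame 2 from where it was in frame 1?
7.8

The green square moved from (5.5, 7.6) to (12.1, 3.4), a distance of √(6.6² + 4.2²) ≈ 7.8.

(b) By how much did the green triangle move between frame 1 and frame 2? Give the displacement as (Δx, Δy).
(4.2, -4.1)

The green triangle was at (12.0, 14.9) in frame 1 and (16.2, 10.8) in frame 2.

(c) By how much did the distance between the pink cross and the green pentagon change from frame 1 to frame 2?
+1.1

Distance in frame 1: 11.5. Distance in frame 2: 12.6.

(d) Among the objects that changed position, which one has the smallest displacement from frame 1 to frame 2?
the red cross

(moved 1.6)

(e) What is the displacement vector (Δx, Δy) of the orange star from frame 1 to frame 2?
(3.5, 3.8)

The orange star was at (3.2, 6.4) in frame 1 and (6.7, 10.2) in frame 2.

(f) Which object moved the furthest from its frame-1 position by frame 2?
the green square

(moved 7.8; next 5.9)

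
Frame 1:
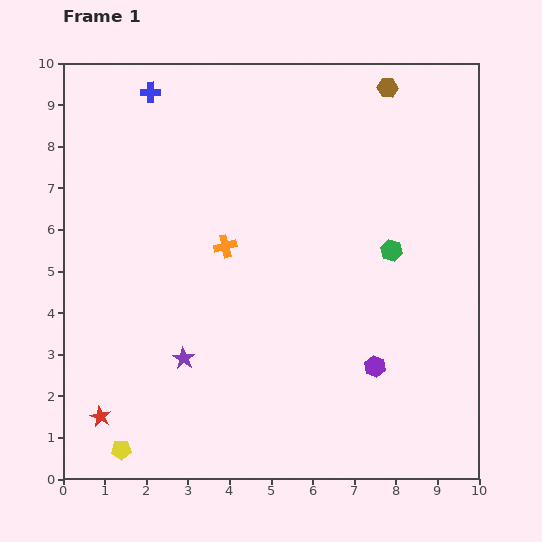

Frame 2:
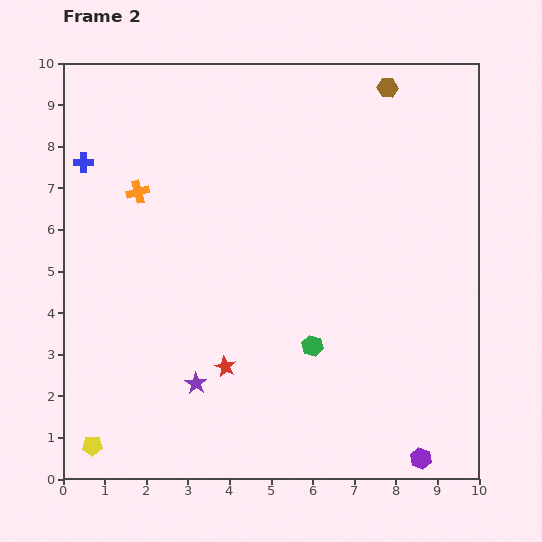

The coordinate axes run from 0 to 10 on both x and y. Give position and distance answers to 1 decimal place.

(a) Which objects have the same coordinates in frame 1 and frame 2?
the brown hexagon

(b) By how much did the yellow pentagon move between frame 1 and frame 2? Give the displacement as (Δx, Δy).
(-0.7, 0.1)

The yellow pentagon was at (1.4, 0.7) in frame 1 and (0.7, 0.8) in frame 2.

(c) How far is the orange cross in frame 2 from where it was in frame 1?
2.5

The orange cross moved from (3.9, 5.6) to (1.8, 6.9), a distance of √(2.1² + 1.3²) ≈ 2.5.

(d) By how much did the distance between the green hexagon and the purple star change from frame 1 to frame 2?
-2.7

Distance in frame 1: 5.6. Distance in frame 2: 2.9.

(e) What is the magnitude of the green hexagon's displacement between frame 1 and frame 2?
3.0

The green hexagon moved from (7.9, 5.5) to (6.0, 3.2), a distance of √(1.9² + 2.3²) ≈ 3.0.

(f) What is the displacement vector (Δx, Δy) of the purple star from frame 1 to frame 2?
(0.3, -0.6)

The purple star was at (2.9, 2.9) in frame 1 and (3.2, 2.3) in frame 2.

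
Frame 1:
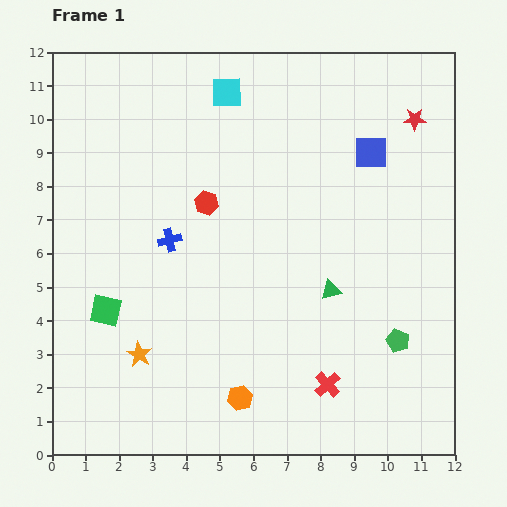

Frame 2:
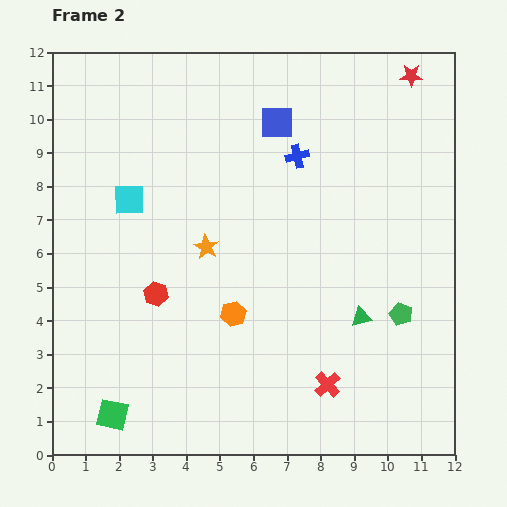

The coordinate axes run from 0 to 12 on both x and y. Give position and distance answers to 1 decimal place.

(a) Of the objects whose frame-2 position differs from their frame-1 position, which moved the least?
the green pentagon

(moved 0.8)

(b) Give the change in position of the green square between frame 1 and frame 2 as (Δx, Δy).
(0.2, -3.1)

The green square was at (1.6, 4.3) in frame 1 and (1.8, 1.2) in frame 2.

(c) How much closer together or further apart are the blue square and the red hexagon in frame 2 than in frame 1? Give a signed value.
+1.1

Distance in frame 1: 5.1. Distance in frame 2: 6.2.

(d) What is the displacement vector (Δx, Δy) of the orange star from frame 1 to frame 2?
(2.0, 3.2)

The orange star was at (2.6, 3.0) in frame 1 and (4.6, 6.2) in frame 2.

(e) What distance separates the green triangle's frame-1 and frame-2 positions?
1.2

The green triangle moved from (8.3, 4.9) to (9.2, 4.1), a distance of √(0.9² + 0.8²) ≈ 1.2.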